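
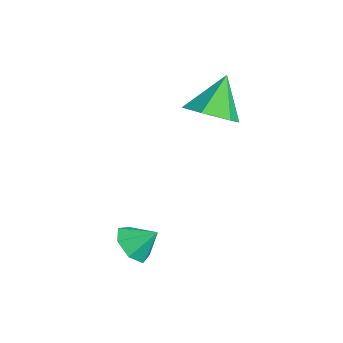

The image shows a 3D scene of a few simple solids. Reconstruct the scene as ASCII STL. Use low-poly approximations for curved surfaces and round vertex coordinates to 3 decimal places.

solid 
facet normal -0.371 -0.673 -0.640
outer loop
vertex 3.447 -3.043 -0.839
vertex 2.815 -3.163 -0.346
vertex 2.889 -2.629 -0.951
endloop
endfacet
facet normal 0.609 0.752 -0.252
outer loop
vertex 3.447 -3.043 -0.839
vertex 2.889 -2.629 -0.951
vertex 3.205 -2.457 0.326
endloop
endfacet
facet normal -0.371 -0.673 -0.640
outer loop
vertex 2.889 -2.629 -0.951
vertex 2.815 -3.163 -0.346
vertex 2.276 -2.618 -0.607
endloop
endfacet
facet normal -0.050 0.991 -0.121
outer loop
vertex 2.889 -2.629 -0.951
vertex 2.276 -2.618 -0.607
vertex 3.205 -2.457 0.326
endloop
endfacet
facet normal -0.370 -0.673 -0.640
outer loop
vertex 2.276 -2.618 -0.607
vertex 2.815 -3.163 -0.346
vertex 2.069 -3.018 -0.067
endloop
endfacet
facet normal -0.512 0.773 0.376
outer loop
vertex 2.276 -2.618 -0.607
vertex 2.069 -3.018 -0.067
vertex 3.205 -2.457 0.326
endloop
endfacet
facet normal -0.370 -0.673 -0.640
outer loop
vertex 2.069 -3.018 -0.067
vertex 2.815 -3.163 -0.346
vertex 2.424 -3.527 0.263
endloop
endfacet
facet normal -0.428 0.262 0.865
outer loop
vertex 2.069 -3.018 -0.067
vertex 2.424 -3.527 0.263
vertex 3.205 -2.457 0.326
endloop
endfacet
facet normal -0.370 -0.673 -0.640
outer loop
vertex 2.424 -3.527 0.263
vertex 2.815 -3.163 -0.346
vertex 3.074 -3.762 0.134
endloop
endfacet
facet normal 0.137 -0.158 0.978
outer loop
vertex 2.424 -3.527 0.263
vertex 3.074 -3.762 0.134
vertex 3.205 -2.457 0.326
endloop
endfacet
facet normal -0.371 -0.673 -0.640
outer loop
vertex 3.074 -3.762 0.134
vertex 2.815 -3.163 -0.346
vertex 3.529 -3.547 -0.356
endloop
endfacet
facet normal 0.758 -0.169 0.630
outer loop
vertex 3.074 -3.762 0.134
vertex 3.529 -3.547 -0.356
vertex 3.205 -2.457 0.326
endloop
endfacet
facet normal -0.371 -0.673 -0.640
outer loop
vertex 3.529 -3.547 -0.356
vertex 2.815 -3.163 -0.346
vertex 3.447 -3.043 -0.839
endloop
endfacet
facet normal 0.968 0.236 0.082
outer loop
vertex 3.529 -3.547 -0.356
vertex 3.447 -3.043 -0.839
vertex 3.205 -2.457 0.326
endloop
endfacet
facet normal 0.350 -0.460 -0.816
outer loop
vertex 0.22 1.181 3.003
vertex -0.738 0.84 2.784
vertex -0.413 1.754 2.408
endloop
endfacet
facet normal 0.478 0.829 0.291
outer loop
vertex 0.22 1.181 3.003
vertex -0.413 1.754 2.408
vertex -1.362 1.66 4.236
endloop
endfacet
facet normal 0.350 -0.460 -0.816
outer loop
vertex -0.413 1.754 2.408
vertex -0.738 0.84 2.784
vertex -1.371 1.413 2.189
endloop
endfacet
facet normal -0.310 0.944 -0.113
outer loop
vertex -0.413 1.754 2.408
vertex -1.371 1.413 2.189
vertex -1.362 1.66 4.236
endloop
endfacet
facet normal 0.350 -0.460 -0.816
outer loop
vertex -1.371 1.413 2.189
vertex -0.738 0.84 2.784
vertex -1.696 0.499 2.565
endloop
endfacet
facet normal -0.946 0.322 -0.035
outer loop
vertex -1.371 1.413 2.189
vertex -1.696 0.499 2.565
vertex -1.362 1.66 4.236
endloop
endfacet
facet normal 0.350 -0.461 -0.815
outer loop
vertex -1.696 0.499 2.565
vertex -0.738 0.84 2.784
vertex -1.064 -0.073 3.16
endloop
endfacet
facet normal -0.794 -0.413 0.446
outer loop
vertex -1.696 0.499 2.565
vertex -1.064 -0.073 3.16
vertex -1.362 1.66 4.236
endloop
endfacet
facet normal 0.350 -0.461 -0.815
outer loop
vertex -1.064 -0.073 3.16
vertex -0.738 0.84 2.784
vertex -0.106 0.268 3.379
endloop
endfacet
facet normal -0.006 -0.528 0.849
outer loop
vertex -1.064 -0.073 3.16
vertex -0.106 0.268 3.379
vertex -1.362 1.66 4.236
endloop
endfacet
facet normal 0.350 -0.461 -0.815
outer loop
vertex -0.106 0.268 3.379
vertex -0.738 0.84 2.784
vertex 0.22 1.181 3.003
endloop
endfacet
facet normal 0.629 0.093 0.771
outer loop
vertex -0.106 0.268 3.379
vertex 0.22 1.181 3.003
vertex -1.362 1.66 4.236
endloop
endfacet

endsolid


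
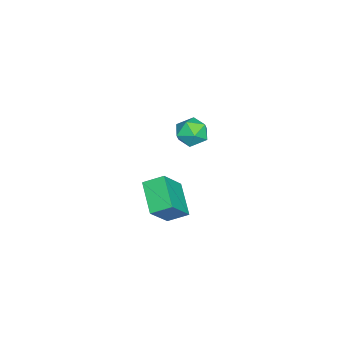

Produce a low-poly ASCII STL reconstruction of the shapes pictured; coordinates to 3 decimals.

solid 
facet normal 0.413 0.844 0.343
outer loop
vertex 3.769 4.584 3.564
vertex 3.486 4.408 4.337
vertex 4.244 4.136 4.094
endloop
endfacet
facet normal 0.784 0.584 -0.209
outer loop
vertex 3.769 4.584 3.564
vertex 4.244 4.136 4.094
vertex 4.193 3.914 3.284
endloop
endfacet
facet normal 0.344 0.539 -0.769
outer loop
vertex 3.769 4.584 3.564
vertex 4.193 3.914 3.284
vertex 3.404 4.05 3.026
endloop
endfacet
facet normal -0.298 0.771 -0.563
outer loop
vertex 3.769 4.584 3.564
vertex 3.404 4.05 3.026
vertex 2.967 4.356 3.677
endloop
endfacet
facet normal -0.255 0.959 0.125
outer loop
vertex 3.769 4.584 3.564
vertex 2.967 4.356 3.677
vertex 3.486 4.408 4.337
endloop
endfacet
facet normal 0.996 -0.076 -0.042
outer loop
vertex 4.193 3.914 3.284
vertex 4.244 4.136 4.094
vertex 4.173 3.324 3.883
endloop
endfacet
facet normal 0.396 0.343 0.852
outer loop
vertex 4.244 4.136 4.094
vertex 3.486 4.408 4.337
vertex 3.736 3.63 4.534
endloop
endfacet
facet normal -0.687 0.529 0.498
outer loop
vertex 3.486 4.408 4.337
vertex 2.967 4.356 3.677
vertex 2.947 3.766 4.276
endloop
endfacet
facet normal -0.756 0.226 -0.614
outer loop
vertex 2.967 4.356 3.677
vertex 3.404 4.05 3.026
vertex 2.896 3.544 3.466
endloop
endfacet
facet normal 0.284 -0.149 -0.947
outer loop
vertex 3.404 4.05 3.026
vertex 4.193 3.914 3.284
vertex 3.654 3.272 3.223
endloop
endfacet
facet normal 0.298 -0.771 0.563
outer loop
vertex 3.371 3.096 3.996
vertex 4.173 3.324 3.883
vertex 3.736 3.63 4.534
endloop
endfacet
facet normal -0.344 -0.539 0.769
outer loop
vertex 3.371 3.096 3.996
vertex 3.736 3.63 4.534
vertex 2.947 3.766 4.276
endloop
endfacet
facet normal -0.784 -0.584 0.209
outer loop
vertex 3.371 3.096 3.996
vertex 2.947 3.766 4.276
vertex 2.896 3.544 3.466
endloop
endfacet
facet normal -0.413 -0.844 -0.343
outer loop
vertex 3.371 3.096 3.996
vertex 2.896 3.544 3.466
vertex 3.654 3.272 3.223
endloop
endfacet
facet normal 0.255 -0.959 -0.125
outer loop
vertex 3.371 3.096 3.996
vertex 3.654 3.272 3.223
vertex 4.173 3.324 3.883
endloop
endfacet
facet normal 0.756 -0.226 0.614
outer loop
vertex 3.736 3.63 4.534
vertex 4.173 3.324 3.883
vertex 4.244 4.136 4.094
endloop
endfacet
facet normal -0.284 0.149 0.947
outer loop
vertex 2.947 3.766 4.276
vertex 3.736 3.63 4.534
vertex 3.486 4.408 4.337
endloop
endfacet
facet normal -0.996 0.076 0.042
outer loop
vertex 2.896 3.544 3.466
vertex 2.947 3.766 4.276
vertex 2.967 4.356 3.677
endloop
endfacet
facet normal -0.396 -0.343 -0.852
outer loop
vertex 3.654 3.272 3.223
vertex 2.896 3.544 3.466
vertex 3.404 4.05 3.026
endloop
endfacet
facet normal 0.687 -0.529 -0.498
outer loop
vertex 4.173 3.324 3.883
vertex 3.654 3.272 3.223
vertex 4.193 3.914 3.284
endloop
endfacet
facet normal -0.609 0.260 -0.749
outer loop
vertex 1.9 1.901 -2.044
vertex 1.692 2.868 -1.539
vertex 3.295 2.657 -2.915
endloop
endfacet
facet normal 0.187 -0.870 -0.455
outer loop
vertex 4.428 2.172 -1.521
vertex 1.9 1.901 -2.044
vertex 3.295 2.657 -2.915
endloop
endfacet
facet normal -0.609 0.261 -0.749
outer loop
vertex 3.295 2.657 -2.915
vertex 1.692 2.868 -1.539
vertex 3.087 3.623 -2.41
endloop
endfacet
facet normal 0.771 0.418 -0.481
outer loop
vertex 3.087 3.623 -2.41
vertex 4.428 2.172 -1.521
vertex 3.295 2.657 -2.915
endloop
endfacet
facet normal -0.771 -0.417 0.481
outer loop
vertex 1.9 1.901 -2.044
vertex 2.825 2.383 -0.145
vertex 1.692 2.868 -1.539
endloop
endfacet
facet normal 0.187 -0.871 -0.455
outer loop
vertex 3.033 1.417 -0.65
vertex 1.9 1.901 -2.044
vertex 4.428 2.172 -1.521
endloop
endfacet
facet normal -0.771 -0.418 0.481
outer loop
vertex 3.033 1.417 -0.65
vertex 2.825 2.383 -0.145
vertex 1.9 1.901 -2.044
endloop
endfacet
facet normal -0.187 0.871 0.455
outer loop
vertex 1.692 2.868 -1.539
vertex 2.825 2.383 -0.145
vertex 3.087 3.623 -2.41
endloop
endfacet
facet normal 0.771 0.417 -0.482
outer loop
vertex 4.22 3.139 -1.016
vertex 4.428 2.172 -1.521
vertex 3.087 3.623 -2.41
endloop
endfacet
facet normal -0.188 0.871 0.455
outer loop
vertex 3.087 3.623 -2.41
vertex 2.825 2.383 -0.145
vertex 4.22 3.139 -1.016
endloop
endfacet
facet normal 0.609 -0.260 0.749
outer loop
vertex 4.22 3.139 -1.016
vertex 3.033 1.417 -0.65
vertex 4.428 2.172 -1.521
endloop
endfacet
facet normal 0.609 -0.261 0.749
outer loop
vertex 2.825 2.383 -0.145
vertex 3.033 1.417 -0.65
vertex 4.22 3.139 -1.016
endloop
endfacet

endsolid


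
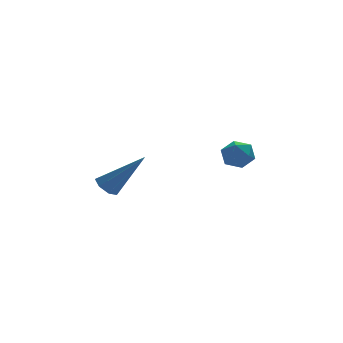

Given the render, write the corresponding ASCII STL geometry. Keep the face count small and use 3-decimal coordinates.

solid 
facet normal -0.599 0.316 -0.736
outer loop
vertex -1.484 1.387 -2.229
vertex -1.764 0.914 -2.204
vertex -1.855 1.382 -1.929
endloop
endfacet
facet normal 0.327 0.848 0.418
outer loop
vertex -1.484 1.387 -2.229
vertex -1.855 1.382 -1.929
vertex -0.536 0.266 -0.696
endloop
endfacet
facet normal -0.599 0.316 -0.736
outer loop
vertex -1.855 1.382 -1.929
vertex -1.764 0.914 -2.204
vertex -2.158 1.024 -1.836
endloop
endfacet
facet normal -0.335 0.492 0.804
outer loop
vertex -1.855 1.382 -1.929
vertex -2.158 1.024 -1.836
vertex -0.536 0.266 -0.696
endloop
endfacet
facet normal -0.598 0.317 -0.736
outer loop
vertex -2.158 1.024 -1.836
vertex -1.764 0.914 -2.204
vertex -2.164 0.584 -2.021
endloop
endfacet
facet normal -0.637 -0.291 0.713
outer loop
vertex -2.158 1.024 -1.836
vertex -2.164 0.584 -2.021
vertex -0.536 0.266 -0.696
endloop
endfacet
facet normal -0.598 0.316 -0.736
outer loop
vertex -2.164 0.584 -2.021
vertex -1.764 0.914 -2.204
vertex -1.869 0.392 -2.343
endloop
endfacet
facet normal -0.355 -0.909 0.217
outer loop
vertex -2.164 0.584 -2.021
vertex -1.869 0.392 -2.343
vertex -0.536 0.266 -0.696
endloop
endfacet
facet normal -0.599 0.316 -0.735
outer loop
vertex -1.869 0.392 -2.343
vertex -1.764 0.914 -2.204
vertex -1.495 0.594 -2.561
endloop
endfacet
facet normal 0.303 -0.900 -0.314
outer loop
vertex -1.869 0.392 -2.343
vertex -1.495 0.594 -2.561
vertex -0.536 0.266 -0.696
endloop
endfacet
facet normal -0.599 0.317 -0.735
outer loop
vertex -1.495 0.594 -2.561
vertex -1.764 0.914 -2.204
vertex -1.324 1.036 -2.51
endloop
endfacet
facet normal 0.837 -0.269 -0.477
outer loop
vertex -1.495 0.594 -2.561
vertex -1.324 1.036 -2.51
vertex -0.536 0.266 -0.696
endloop
endfacet
facet normal -0.599 0.316 -0.736
outer loop
vertex -1.324 1.036 -2.51
vertex -1.764 0.914 -2.204
vertex -1.484 1.387 -2.229
endloop
endfacet
facet normal 0.848 0.508 -0.152
outer loop
vertex -1.324 1.036 -2.51
vertex -1.484 1.387 -2.229
vertex -0.536 0.266 -0.696
endloop
endfacet
facet normal -0.815 -0.269 0.513
outer loop
vertex 2.731 1.03 -1.157
vertex 2.809 0.367 -1.381
vertex 3.117 0.575 -0.783
endloop
endfacet
facet normal -0.481 0.276 0.832
outer loop
vertex 2.731 1.03 -1.157
vertex 3.117 0.575 -0.783
vertex 3.342 1.236 -0.872
endloop
endfacet
facet normal -0.446 0.817 0.366
outer loop
vertex 2.731 1.03 -1.157
vertex 3.342 1.236 -0.872
vertex 3.173 1.437 -1.526
endloop
endfacet
facet normal -0.759 0.606 -0.241
outer loop
vertex 2.731 1.03 -1.157
vertex 3.173 1.437 -1.526
vertex 2.844 0.9 -1.84
endloop
endfacet
facet normal -0.986 -0.065 -0.151
outer loop
vertex 2.731 1.03 -1.157
vertex 2.844 0.9 -1.84
vertex 2.809 0.367 -1.381
endloop
endfacet
facet normal 0.185 0.069 0.980
outer loop
vertex 3.342 1.236 -0.872
vertex 3.117 0.575 -0.783
vertex 3.796 0.7 -0.92
endloop
endfacet
facet normal -0.355 -0.811 0.465
outer loop
vertex 3.117 0.575 -0.783
vertex 2.809 0.367 -1.381
vertex 3.467 0.163 -1.234
endloop
endfacet
facet normal -0.632 -0.481 -0.607
outer loop
vertex 2.809 0.367 -1.381
vertex 2.844 0.9 -1.84
vertex 3.298 0.364 -1.888
endloop
endfacet
facet normal -0.263 0.602 -0.754
outer loop
vertex 2.844 0.9 -1.84
vertex 3.173 1.437 -1.526
vertex 3.523 1.025 -1.977
endloop
endfacet
facet normal 0.242 0.943 0.227
outer loop
vertex 3.173 1.437 -1.526
vertex 3.342 1.236 -0.872
vertex 3.831 1.233 -1.379
endloop
endfacet
facet normal 0.759 -0.606 0.241
outer loop
vertex 3.909 0.57 -1.603
vertex 3.796 0.7 -0.92
vertex 3.467 0.163 -1.234
endloop
endfacet
facet normal 0.446 -0.817 -0.366
outer loop
vertex 3.909 0.57 -1.603
vertex 3.467 0.163 -1.234
vertex 3.298 0.364 -1.888
endloop
endfacet
facet normal 0.481 -0.276 -0.832
outer loop
vertex 3.909 0.57 -1.603
vertex 3.298 0.364 -1.888
vertex 3.523 1.025 -1.977
endloop
endfacet
facet normal 0.815 0.269 -0.513
outer loop
vertex 3.909 0.57 -1.603
vertex 3.523 1.025 -1.977
vertex 3.831 1.233 -1.379
endloop
endfacet
facet normal 0.986 0.065 0.151
outer loop
vertex 3.909 0.57 -1.603
vertex 3.831 1.233 -1.379
vertex 3.796 0.7 -0.92
endloop
endfacet
facet normal 0.263 -0.602 0.754
outer loop
vertex 3.467 0.163 -1.234
vertex 3.796 0.7 -0.92
vertex 3.117 0.575 -0.783
endloop
endfacet
facet normal -0.242 -0.943 -0.227
outer loop
vertex 3.298 0.364 -1.888
vertex 3.467 0.163 -1.234
vertex 2.809 0.367 -1.381
endloop
endfacet
facet normal -0.185 -0.069 -0.980
outer loop
vertex 3.523 1.025 -1.977
vertex 3.298 0.364 -1.888
vertex 2.844 0.9 -1.84
endloop
endfacet
facet normal 0.355 0.811 -0.465
outer loop
vertex 3.831 1.233 -1.379
vertex 3.523 1.025 -1.977
vertex 3.173 1.437 -1.526
endloop
endfacet
facet normal 0.632 0.481 0.607
outer loop
vertex 3.796 0.7 -0.92
vertex 3.831 1.233 -1.379
vertex 3.342 1.236 -0.872
endloop
endfacet

endsolid


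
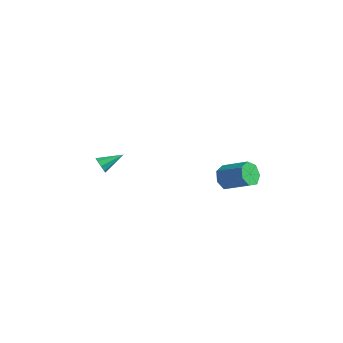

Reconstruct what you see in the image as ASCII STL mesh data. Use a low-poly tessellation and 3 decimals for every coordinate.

solid 
facet normal -0.845 -0.185 -0.502
outer loop
vertex 3.296 -2.56 -0.132
vertex 2.948 -2.037 0.261
vertex 3.313 -1.967 -0.379
endloop
endfacet
facet normal 0.535 -0.338 -0.774
outer loop
vertex 3.296 -2.56 -0.132
vertex 3.313 -1.967 -0.379
vertex 4.639 -2.265 0.667
endloop
endfacet
facet normal 0.534 -0.339 -0.774
outer loop
vertex 4.639 -2.265 0.667
vertex 3.313 -1.967 -0.379
vertex 4.656 -1.672 0.419
endloop
endfacet
facet normal 0.845 0.185 0.501
outer loop
vertex 4.639 -2.265 0.667
vertex 4.656 -1.672 0.419
vertex 4.292 -1.743 1.059
endloop
endfacet
facet normal -0.845 -0.185 -0.502
outer loop
vertex 3.313 -1.967 -0.379
vertex 2.948 -2.037 0.261
vertex 3.056 -1.428 -0.145
endloop
endfacet
facet normal 0.354 0.509 -0.784
outer loop
vertex 3.313 -1.967 -0.379
vertex 3.056 -1.428 -0.145
vertex 4.656 -1.672 0.419
endloop
endfacet
facet normal 0.354 0.510 -0.784
outer loop
vertex 4.656 -1.672 0.419
vertex 3.056 -1.428 -0.145
vertex 4.399 -1.133 0.654
endloop
endfacet
facet normal 0.845 0.185 0.501
outer loop
vertex 4.656 -1.672 0.419
vertex 4.399 -1.133 0.654
vertex 4.292 -1.743 1.059
endloop
endfacet
facet normal -0.845 -0.185 -0.502
outer loop
vertex 3.056 -1.428 -0.145
vertex 2.948 -2.037 0.261
vertex 2.717 -1.347 0.395
endloop
endfacet
facet normal -0.093 0.975 -0.204
outer loop
vertex 3.056 -1.428 -0.145
vertex 2.717 -1.347 0.395
vertex 4.399 -1.133 0.654
endloop
endfacet
facet normal -0.093 0.975 -0.203
outer loop
vertex 4.399 -1.133 0.654
vertex 2.717 -1.347 0.395
vertex 4.06 -1.053 1.193
endloop
endfacet
facet normal 0.844 0.186 0.503
outer loop
vertex 4.399 -1.133 0.654
vertex 4.06 -1.053 1.193
vertex 4.292 -1.743 1.059
endloop
endfacet
facet normal -0.845 -0.185 -0.502
outer loop
vertex 2.717 -1.347 0.395
vertex 2.948 -2.037 0.261
vertex 2.553 -1.787 0.834
endloop
endfacet
facet normal -0.470 0.705 0.531
outer loop
vertex 2.717 -1.347 0.395
vertex 2.553 -1.787 0.834
vertex 4.06 -1.053 1.193
endloop
endfacet
facet normal -0.470 0.706 0.530
outer loop
vertex 4.06 -1.053 1.193
vertex 2.553 -1.787 0.834
vertex 3.896 -1.492 1.632
endloop
endfacet
facet normal 0.845 0.186 0.502
outer loop
vertex 4.06 -1.053 1.193
vertex 3.896 -1.492 1.632
vertex 4.292 -1.743 1.059
endloop
endfacet
facet normal -0.845 -0.185 -0.502
outer loop
vertex 2.553 -1.787 0.834
vertex 2.948 -2.037 0.261
vertex 2.686 -2.415 0.841
endloop
endfacet
facet normal -0.493 -0.095 0.865
outer loop
vertex 2.553 -1.787 0.834
vertex 2.686 -2.415 0.841
vertex 3.896 -1.492 1.632
endloop
endfacet
facet normal -0.493 -0.095 0.865
outer loop
vertex 3.896 -1.492 1.632
vertex 2.686 -2.415 0.841
vertex 4.03 -2.12 1.639
endloop
endfacet
facet normal 0.845 0.186 0.502
outer loop
vertex 3.896 -1.492 1.632
vertex 4.03 -2.12 1.639
vertex 4.292 -1.743 1.059
endloop
endfacet
facet normal -0.845 -0.185 -0.502
outer loop
vertex 2.686 -2.415 0.841
vertex 2.948 -2.037 0.261
vertex 3.017 -2.759 0.411
endloop
endfacet
facet normal -0.144 -0.824 0.548
outer loop
vertex 2.686 -2.415 0.841
vertex 3.017 -2.759 0.411
vertex 4.03 -2.12 1.639
endloop
endfacet
facet normal -0.145 -0.823 0.548
outer loop
vertex 4.03 -2.12 1.639
vertex 3.017 -2.759 0.411
vertex 4.36 -2.464 1.21
endloop
endfacet
facet normal 0.845 0.185 0.502
outer loop
vertex 4.03 -2.12 1.639
vertex 4.36 -2.464 1.21
vertex 4.292 -1.743 1.059
endloop
endfacet
facet normal -0.845 -0.185 -0.502
outer loop
vertex 3.017 -2.759 0.411
vertex 2.948 -2.037 0.261
vertex 3.296 -2.56 -0.132
endloop
endfacet
facet normal 0.313 -0.932 -0.181
outer loop
vertex 3.017 -2.759 0.411
vertex 3.296 -2.56 -0.132
vertex 4.36 -2.464 1.21
endloop
endfacet
facet normal 0.313 -0.932 -0.181
outer loop
vertex 4.36 -2.464 1.21
vertex 3.296 -2.56 -0.132
vertex 4.639 -2.265 0.667
endloop
endfacet
facet normal 0.845 0.185 0.502
outer loop
vertex 4.36 -2.464 1.21
vertex 4.639 -2.265 0.667
vertex 4.292 -1.743 1.059
endloop
endfacet
facet normal -0.435 -0.822 -0.368
outer loop
vertex -2.928 -4.449 -0.931
vertex -3.249 -4.457 -0.534
vertex -3.254 -4.246 -0.999
endloop
endfacet
facet normal 0.461 0.493 -0.738
outer loop
vertex -2.928 -4.449 -0.931
vertex -3.254 -4.246 -0.999
vertex -2.671 -3.363 -0.046
endloop
endfacet
facet normal -0.433 -0.823 -0.369
outer loop
vertex -3.254 -4.246 -0.999
vertex -3.249 -4.457 -0.534
vertex -3.578 -4.167 -0.795
endloop
endfacet
facet normal -0.190 0.775 -0.602
outer loop
vertex -3.254 -4.246 -0.999
vertex -3.578 -4.167 -0.795
vertex -2.671 -3.363 -0.046
endloop
endfacet
facet normal -0.435 -0.823 -0.366
outer loop
vertex -3.578 -4.167 -0.795
vertex -3.249 -4.457 -0.534
vertex -3.708 -4.257 -0.438
endloop
endfacet
facet normal -0.643 0.764 -0.042
outer loop
vertex -3.578 -4.167 -0.795
vertex -3.708 -4.257 -0.438
vertex -2.671 -3.363 -0.046
endloop
endfacet
facet normal -0.435 -0.821 -0.369
outer loop
vertex -3.708 -4.257 -0.438
vertex -3.249 -4.457 -0.534
vertex -3.57 -4.465 -0.138
endloop
endfacet
facet normal -0.635 0.467 0.616
outer loop
vertex -3.708 -4.257 -0.438
vertex -3.57 -4.465 -0.138
vertex -2.671 -3.363 -0.046
endloop
endfacet
facet normal -0.432 -0.824 -0.367
outer loop
vertex -3.57 -4.465 -0.138
vertex -3.249 -4.457 -0.534
vertex -3.243 -4.667 -0.07
endloop
endfacet
facet normal -0.170 0.056 0.984
outer loop
vertex -3.57 -4.465 -0.138
vertex -3.243 -4.667 -0.07
vertex -2.671 -3.363 -0.046
endloop
endfacet
facet normal -0.435 -0.822 -0.367
outer loop
vertex -3.243 -4.667 -0.07
vertex -3.249 -4.457 -0.534
vertex -2.92 -4.747 -0.274
endloop
endfacet
facet normal 0.480 -0.226 0.848
outer loop
vertex -3.243 -4.667 -0.07
vertex -2.92 -4.747 -0.274
vertex -2.671 -3.363 -0.046
endloop
endfacet
facet normal -0.434 -0.822 -0.368
outer loop
vertex -2.92 -4.747 -0.274
vertex -3.249 -4.457 -0.534
vertex -2.789 -4.657 -0.63
endloop
endfacet
facet normal 0.933 -0.215 0.289
outer loop
vertex -2.92 -4.747 -0.274
vertex -2.789 -4.657 -0.63
vertex -2.671 -3.363 -0.046
endloop
endfacet
facet normal -0.434 -0.822 -0.368
outer loop
vertex -2.789 -4.657 -0.63
vertex -3.249 -4.457 -0.534
vertex -2.928 -4.449 -0.931
endloop
endfacet
facet normal 0.925 0.083 -0.370
outer loop
vertex -2.789 -4.657 -0.63
vertex -2.928 -4.449 -0.931
vertex -2.671 -3.363 -0.046
endloop
endfacet

endsolid


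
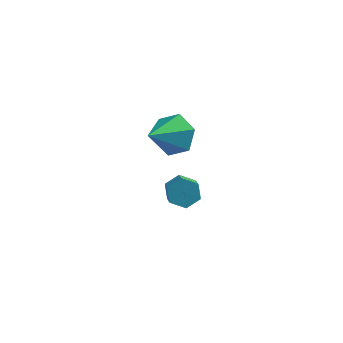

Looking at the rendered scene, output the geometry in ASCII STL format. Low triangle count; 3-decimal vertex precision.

solid 
facet normal 0.332 0.807 -0.488
outer loop
vertex 0.56 -1.655 0.519
vertex -0.251 -1.118 0.855
vertex 0.617 -1.14 1.409
endloop
endfacet
facet normal 0.687 -0.648 0.331
outer loop
vertex 0.56 -1.655 0.519
vertex 0.617 -1.14 1.409
vertex -0.829 -2.522 1.705
endloop
endfacet
facet normal 0.332 0.807 -0.488
outer loop
vertex 0.617 -1.14 1.409
vertex -0.251 -1.118 0.855
vertex -0.194 -0.603 1.745
endloop
endfacet
facet normal 0.310 -0.122 0.943
outer loop
vertex 0.617 -1.14 1.409
vertex -0.194 -0.603 1.745
vertex -0.829 -2.522 1.705
endloop
endfacet
facet normal 0.332 0.807 -0.488
outer loop
vertex -0.194 -0.603 1.745
vertex -0.251 -1.118 0.855
vertex -1.063 -0.58 1.192
endloop
endfacet
facet normal -0.527 0.157 0.835
outer loop
vertex -0.194 -0.603 1.745
vertex -1.063 -0.58 1.192
vertex -0.829 -2.522 1.705
endloop
endfacet
facet normal 0.332 0.807 -0.488
outer loop
vertex -1.063 -0.58 1.192
vertex -0.251 -1.118 0.855
vertex -1.119 -1.095 0.302
endloop
endfacet
facet normal -0.989 -0.089 0.114
outer loop
vertex -1.063 -0.58 1.192
vertex -1.119 -1.095 0.302
vertex -0.829 -2.522 1.705
endloop
endfacet
facet normal 0.332 0.807 -0.488
outer loop
vertex -1.119 -1.095 0.302
vertex -0.251 -1.118 0.855
vertex -0.308 -1.633 -0.035
endloop
endfacet
facet normal -0.614 -0.613 -0.497
outer loop
vertex -1.119 -1.095 0.302
vertex -0.308 -1.633 -0.035
vertex -0.829 -2.522 1.705
endloop
endfacet
facet normal 0.332 0.807 -0.488
outer loop
vertex -0.308 -1.633 -0.035
vertex -0.251 -1.118 0.855
vertex 0.56 -1.655 0.519
endloop
endfacet
facet normal 0.226 -0.893 -0.389
outer loop
vertex -0.308 -1.633 -0.035
vertex 0.56 -1.655 0.519
vertex -0.829 -2.522 1.705
endloop
endfacet
facet normal -0.324 0.759 -0.565
outer loop
vertex 0.033 1.083 -4.624
vertex -0.653 0.981 -4.368
vertex -0.191 1.44 -4.016
endloop
endfacet
facet normal 0.896 0.437 0.074
outer loop
vertex 0.033 1.083 -4.624
vertex -0.191 1.44 -4.016
vertex 0.58 -0.2 -3.669
endloop
endfacet
facet normal 0.897 0.437 0.073
outer loop
vertex 0.58 -0.2 -3.669
vertex -0.191 1.44 -4.016
vertex 0.356 0.158 -3.061
endloop
endfacet
facet normal 0.323 -0.759 0.566
outer loop
vertex 0.58 -0.2 -3.669
vertex 0.356 0.158 -3.061
vertex -0.107 -0.301 -3.412
endloop
endfacet
facet normal -0.323 0.759 -0.565
outer loop
vertex -0.191 1.44 -4.016
vertex -0.653 0.981 -4.368
vertex -0.878 1.338 -3.76
endloop
endfacet
facet normal 0.185 0.637 0.749
outer loop
vertex -0.191 1.44 -4.016
vertex -0.878 1.338 -3.76
vertex 0.356 0.158 -3.061
endloop
endfacet
facet normal 0.185 0.637 0.748
outer loop
vertex 0.356 0.158 -3.061
vertex -0.878 1.338 -3.76
vertex -0.331 0.056 -2.804
endloop
endfacet
facet normal 0.324 -0.759 0.565
outer loop
vertex 0.356 0.158 -3.061
vertex -0.331 0.056 -2.804
vertex -0.107 -0.301 -3.412
endloop
endfacet
facet normal -0.323 0.759 -0.565
outer loop
vertex -0.878 1.338 -3.76
vertex -0.653 0.981 -4.368
vertex -1.34 0.88 -4.111
endloop
endfacet
facet normal -0.711 0.200 0.675
outer loop
vertex -0.878 1.338 -3.76
vertex -1.34 0.88 -4.111
vertex -0.331 0.056 -2.804
endloop
endfacet
facet normal -0.711 0.199 0.674
outer loop
vertex -0.331 0.056 -2.804
vertex -1.34 0.88 -4.111
vertex -0.793 -0.403 -3.156
endloop
endfacet
facet normal 0.324 -0.759 0.565
outer loop
vertex -0.331 0.056 -2.804
vertex -0.793 -0.403 -3.156
vertex -0.107 -0.301 -3.412
endloop
endfacet
facet normal -0.323 0.759 -0.566
outer loop
vertex -1.34 0.88 -4.111
vertex -0.653 0.981 -4.368
vertex -1.116 0.522 -4.719
endloop
endfacet
facet normal -0.897 -0.437 -0.073
outer loop
vertex -1.34 0.88 -4.111
vertex -1.116 0.522 -4.719
vertex -0.793 -0.403 -3.156
endloop
endfacet
facet normal -0.896 -0.437 -0.074
outer loop
vertex -0.793 -0.403 -3.156
vertex -1.116 0.522 -4.719
vertex -0.569 -0.76 -3.764
endloop
endfacet
facet normal 0.324 -0.759 0.565
outer loop
vertex -0.793 -0.403 -3.156
vertex -0.569 -0.76 -3.764
vertex -0.107 -0.301 -3.412
endloop
endfacet
facet normal -0.324 0.759 -0.565
outer loop
vertex -1.116 0.522 -4.719
vertex -0.653 0.981 -4.368
vertex -0.429 0.624 -4.976
endloop
endfacet
facet normal -0.185 -0.637 -0.748
outer loop
vertex -1.116 0.522 -4.719
vertex -0.429 0.624 -4.976
vertex -0.569 -0.76 -3.764
endloop
endfacet
facet normal -0.184 -0.637 -0.749
outer loop
vertex -0.569 -0.76 -3.764
vertex -0.429 0.624 -4.976
vertex 0.118 -0.658 -4.02
endloop
endfacet
facet normal 0.323 -0.759 0.565
outer loop
vertex -0.569 -0.76 -3.764
vertex 0.118 -0.658 -4.02
vertex -0.107 -0.301 -3.412
endloop
endfacet
facet normal -0.324 0.759 -0.565
outer loop
vertex -0.429 0.624 -4.976
vertex -0.653 0.981 -4.368
vertex 0.033 1.083 -4.624
endloop
endfacet
facet normal 0.711 -0.199 -0.674
outer loop
vertex -0.429 0.624 -4.976
vertex 0.033 1.083 -4.624
vertex 0.118 -0.658 -4.02
endloop
endfacet
facet normal 0.710 -0.199 -0.675
outer loop
vertex 0.118 -0.658 -4.02
vertex 0.033 1.083 -4.624
vertex 0.58 -0.2 -3.669
endloop
endfacet
facet normal 0.323 -0.759 0.565
outer loop
vertex 0.118 -0.658 -4.02
vertex 0.58 -0.2 -3.669
vertex -0.107 -0.301 -3.412
endloop
endfacet

endsolid


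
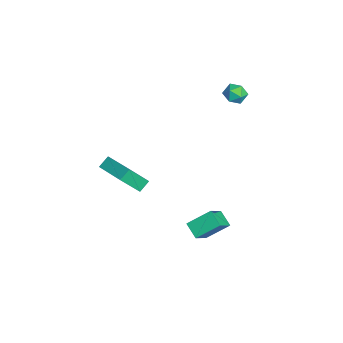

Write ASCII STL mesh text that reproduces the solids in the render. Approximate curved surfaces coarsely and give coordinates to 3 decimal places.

solid 
facet normal -0.781 -0.388 0.490
outer loop
vertex 2.308 0.915 -2.504
vertex 1.249 1.629 -3.626
vertex 2.392 -0.455 -3.455
endloop
endfacet
facet normal 0.623 -0.420 0.660
outer loop
vertex 3.251 -0.029 -3.994
vertex 2.308 0.915 -2.504
vertex 2.392 -0.455 -3.455
endloop
endfacet
facet normal -0.781 -0.388 0.490
outer loop
vertex 2.392 -0.455 -3.455
vertex 1.249 1.629 -3.626
vertex 1.333 0.259 -4.577
endloop
endfacet
facet normal 0.050 -0.821 -0.569
outer loop
vertex 1.333 0.259 -4.577
vertex 3.251 -0.029 -3.994
vertex 2.392 -0.455 -3.455
endloop
endfacet
facet normal -0.050 0.821 0.569
outer loop
vertex 2.308 0.915 -2.504
vertex 2.108 2.055 -4.165
vertex 1.249 1.629 -3.626
endloop
endfacet
facet normal 0.623 -0.420 0.660
outer loop
vertex 3.167 1.341 -3.043
vertex 2.308 0.915 -2.504
vertex 3.251 -0.029 -3.994
endloop
endfacet
facet normal -0.050 0.821 0.569
outer loop
vertex 3.167 1.341 -3.043
vertex 2.108 2.055 -4.165
vertex 2.308 0.915 -2.504
endloop
endfacet
facet normal -0.623 0.420 -0.660
outer loop
vertex 1.249 1.629 -3.626
vertex 2.108 2.055 -4.165
vertex 1.333 0.259 -4.577
endloop
endfacet
facet normal 0.050 -0.821 -0.569
outer loop
vertex 2.192 0.685 -5.116
vertex 3.251 -0.029 -3.994
vertex 1.333 0.259 -4.577
endloop
endfacet
facet normal -0.623 0.420 -0.660
outer loop
vertex 1.333 0.259 -4.577
vertex 2.108 2.055 -4.165
vertex 2.192 0.685 -5.116
endloop
endfacet
facet normal 0.781 0.388 -0.490
outer loop
vertex 2.192 0.685 -5.116
vertex 3.167 1.341 -3.043
vertex 3.251 -0.029 -3.994
endloop
endfacet
facet normal 0.781 0.388 -0.490
outer loop
vertex 2.108 2.055 -4.165
vertex 3.167 1.341 -3.043
vertex 2.192 0.685 -5.116
endloop
endfacet
facet normal -0.263 0.860 0.438
outer loop
vertex -2.308 3.562 3.637
vertex -2.996 3.253 3.83
vertex -2.391 3.191 4.316
endloop
endfacet
facet normal 0.443 0.763 0.471
outer loop
vertex -2.308 3.562 3.637
vertex -2.391 3.191 4.316
vertex -1.75 3.082 3.889
endloop
endfacet
facet normal 0.689 0.698 -0.195
outer loop
vertex -2.308 3.562 3.637
vertex -1.75 3.082 3.889
vertex -1.958 3.078 3.139
endloop
endfacet
facet normal 0.134 0.756 -0.641
outer loop
vertex -2.308 3.562 3.637
vertex -1.958 3.078 3.139
vertex -2.728 3.184 3.103
endloop
endfacet
facet normal -0.454 0.856 -0.249
outer loop
vertex -2.308 3.562 3.637
vertex -2.728 3.184 3.103
vertex -2.996 3.253 3.83
endloop
endfacet
facet normal 0.566 0.147 0.812
outer loop
vertex -1.75 3.082 3.889
vertex -2.391 3.191 4.316
vertex -2.092 2.476 4.237
endloop
endfacet
facet normal -0.578 0.304 0.758
outer loop
vertex -2.391 3.191 4.316
vertex -2.996 3.253 3.83
vertex -2.862 2.582 4.201
endloop
endfacet
facet normal -0.887 0.297 -0.355
outer loop
vertex -2.996 3.253 3.83
vertex -2.728 3.184 3.103
vertex -3.07 2.578 3.451
endloop
endfacet
facet normal 0.065 0.136 -0.989
outer loop
vertex -2.728 3.184 3.103
vertex -1.958 3.078 3.139
vertex -2.429 2.469 3.024
endloop
endfacet
facet normal 0.963 0.044 -0.267
outer loop
vertex -1.958 3.078 3.139
vertex -1.75 3.082 3.889
vertex -1.824 2.407 3.51
endloop
endfacet
facet normal -0.134 -0.756 0.641
outer loop
vertex -2.512 2.098 3.703
vertex -2.092 2.476 4.237
vertex -2.862 2.582 4.201
endloop
endfacet
facet normal -0.689 -0.698 0.195
outer loop
vertex -2.512 2.098 3.703
vertex -2.862 2.582 4.201
vertex -3.07 2.578 3.451
endloop
endfacet
facet normal -0.443 -0.763 -0.471
outer loop
vertex -2.512 2.098 3.703
vertex -3.07 2.578 3.451
vertex -2.429 2.469 3.024
endloop
endfacet
facet normal 0.263 -0.860 -0.438
outer loop
vertex -2.512 2.098 3.703
vertex -2.429 2.469 3.024
vertex -1.824 2.407 3.51
endloop
endfacet
facet normal 0.454 -0.856 0.249
outer loop
vertex -2.512 2.098 3.703
vertex -1.824 2.407 3.51
vertex -2.092 2.476 4.237
endloop
endfacet
facet normal -0.065 -0.136 0.989
outer loop
vertex -2.862 2.582 4.201
vertex -2.092 2.476 4.237
vertex -2.391 3.191 4.316
endloop
endfacet
facet normal -0.963 -0.044 0.267
outer loop
vertex -3.07 2.578 3.451
vertex -2.862 2.582 4.201
vertex -2.996 3.253 3.83
endloop
endfacet
facet normal -0.566 -0.147 -0.812
outer loop
vertex -2.429 2.469 3.024
vertex -3.07 2.578 3.451
vertex -2.728 3.184 3.103
endloop
endfacet
facet normal 0.578 -0.304 -0.758
outer loop
vertex -1.824 2.407 3.51
vertex -2.429 2.469 3.024
vertex -1.958 3.078 3.139
endloop
endfacet
facet normal 0.887 -0.297 0.355
outer loop
vertex -2.092 2.476 4.237
vertex -1.824 2.407 3.51
vertex -1.75 3.082 3.889
endloop
endfacet
facet normal -0.850 -0.493 -0.187
outer loop
vertex 0.357 -4.621 1.164
vertex 0.039 -3.518 -0.3
vertex 0.776 -5.156 0.67
endloop
endfacet
facet normal 0.171 -0.593 0.787
outer loop
vertex 2.561 -4.122 1.06
vertex 0.357 -4.621 1.164
vertex 0.776 -5.156 0.67
endloop
endfacet
facet normal -0.850 -0.492 -0.185
outer loop
vertex 0.776 -5.156 0.67
vertex 0.039 -3.518 -0.3
vertex 0.457 -4.054 -0.794
endloop
endfacet
facet normal 0.498 -0.637 -0.588
outer loop
vertex 0.457 -4.054 -0.794
vertex 2.561 -4.122 1.06
vertex 0.776 -5.156 0.67
endloop
endfacet
facet normal -0.498 0.637 0.588
outer loop
vertex 0.357 -4.621 1.164
vertex 1.824 -2.484 0.09
vertex 0.039 -3.518 -0.3
endloop
endfacet
facet normal 0.171 -0.592 0.787
outer loop
vertex 2.143 -3.586 1.554
vertex 0.357 -4.621 1.164
vertex 2.561 -4.122 1.06
endloop
endfacet
facet normal -0.498 0.637 0.588
outer loop
vertex 2.143 -3.586 1.554
vertex 1.824 -2.484 0.09
vertex 0.357 -4.621 1.164
endloop
endfacet
facet normal -0.171 0.592 -0.787
outer loop
vertex 0.039 -3.518 -0.3
vertex 1.824 -2.484 0.09
vertex 0.457 -4.054 -0.794
endloop
endfacet
facet normal 0.498 -0.637 -0.588
outer loop
vertex 2.243 -3.019 -0.404
vertex 2.561 -4.122 1.06
vertex 0.457 -4.054 -0.794
endloop
endfacet
facet normal -0.171 0.592 -0.787
outer loop
vertex 0.457 -4.054 -0.794
vertex 1.824 -2.484 0.09
vertex 2.243 -3.019 -0.404
endloop
endfacet
facet normal 0.851 0.492 0.186
outer loop
vertex 2.243 -3.019 -0.404
vertex 2.143 -3.586 1.554
vertex 2.561 -4.122 1.06
endloop
endfacet
facet normal 0.850 0.493 0.186
outer loop
vertex 1.824 -2.484 0.09
vertex 2.143 -3.586 1.554
vertex 2.243 -3.019 -0.404
endloop
endfacet

endsolid


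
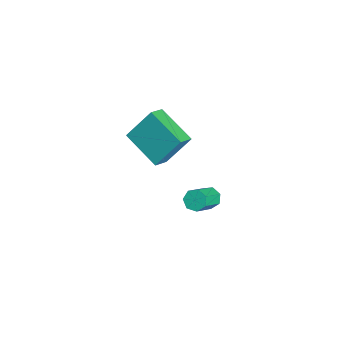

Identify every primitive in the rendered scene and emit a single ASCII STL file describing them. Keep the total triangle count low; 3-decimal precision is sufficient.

solid 
facet normal -0.579 0.518 -0.629
outer loop
vertex 0.748 4.261 -2.303
vertex 0.3 3.855 -2.225
vertex 0.411 4.364 -1.908
endloop
endfacet
facet normal 0.508 0.834 0.216
outer loop
vertex 0.748 4.261 -2.303
vertex 0.411 4.364 -1.908
vertex 1.768 3.352 -1.194
endloop
endfacet
facet normal 0.508 0.834 0.216
outer loop
vertex 1.768 3.352 -1.194
vertex 0.411 4.364 -1.908
vertex 1.431 3.455 -0.799
endloop
endfacet
facet normal 0.580 -0.516 0.630
outer loop
vertex 1.768 3.352 -1.194
vertex 1.431 3.455 -0.799
vertex 1.32 2.945 -1.115
endloop
endfacet
facet normal -0.578 0.518 -0.630
outer loop
vertex 0.411 4.364 -1.908
vertex 0.3 3.855 -2.225
vertex -0.01 4.084 -1.752
endloop
endfacet
facet normal -0.181 0.672 0.718
outer loop
vertex 0.411 4.364 -1.908
vertex -0.01 4.084 -1.752
vertex 1.431 3.455 -0.799
endloop
endfacet
facet normal -0.182 0.671 0.718
outer loop
vertex 1.431 3.455 -0.799
vertex -0.01 4.084 -1.752
vertex 1.01 3.174 -0.643
endloop
endfacet
facet normal 0.579 -0.517 0.631
outer loop
vertex 1.431 3.455 -0.799
vertex 1.01 3.174 -0.643
vertex 1.32 2.945 -1.115
endloop
endfacet
facet normal -0.580 0.516 -0.630
outer loop
vertex -0.01 4.084 -1.752
vertex 0.3 3.855 -2.225
vertex -0.197 3.631 -1.951
endloop
endfacet
facet normal -0.734 0.005 0.679
outer loop
vertex -0.01 4.084 -1.752
vertex -0.197 3.631 -1.951
vertex 1.01 3.174 -0.643
endloop
endfacet
facet normal -0.734 0.005 0.679
outer loop
vertex 1.01 3.174 -0.643
vertex -0.197 3.631 -1.951
vertex 0.823 2.721 -0.842
endloop
endfacet
facet normal 0.579 -0.516 0.631
outer loop
vertex 1.01 3.174 -0.643
vertex 0.823 2.721 -0.842
vertex 1.32 2.945 -1.115
endloop
endfacet
facet normal -0.580 0.517 -0.630
outer loop
vertex -0.197 3.631 -1.951
vertex 0.3 3.855 -2.225
vertex -0.01 3.346 -2.357
endloop
endfacet
facet normal -0.735 -0.666 0.129
outer loop
vertex -0.197 3.631 -1.951
vertex -0.01 3.346 -2.357
vertex 0.823 2.721 -0.842
endloop
endfacet
facet normal -0.734 -0.667 0.129
outer loop
vertex 0.823 2.721 -0.842
vertex -0.01 3.346 -2.357
vertex 1.01 2.437 -1.247
endloop
endfacet
facet normal 0.579 -0.517 0.630
outer loop
vertex 0.823 2.721 -0.842
vertex 1.01 2.437 -1.247
vertex 1.32 2.945 -1.115
endloop
endfacet
facet normal -0.580 0.516 -0.630
outer loop
vertex -0.01 3.346 -2.357
vertex 0.3 3.855 -2.225
vertex 0.411 3.445 -2.663
endloop
endfacet
facet normal -0.180 -0.836 -0.519
outer loop
vertex -0.01 3.346 -2.357
vertex 0.411 3.445 -2.663
vertex 1.01 2.437 -1.247
endloop
endfacet
facet normal -0.182 -0.836 -0.518
outer loop
vertex 1.01 2.437 -1.247
vertex 0.411 3.445 -2.663
vertex 1.43 2.535 -1.553
endloop
endfacet
facet normal 0.580 -0.517 0.630
outer loop
vertex 1.01 2.437 -1.247
vertex 1.43 2.535 -1.553
vertex 1.32 2.945 -1.115
endloop
endfacet
facet normal -0.579 0.517 -0.630
outer loop
vertex 0.411 3.445 -2.663
vertex 0.3 3.855 -2.225
vertex 0.748 3.852 -2.639
endloop
endfacet
facet normal 0.509 -0.375 -0.775
outer loop
vertex 0.411 3.445 -2.663
vertex 0.748 3.852 -2.639
vertex 1.43 2.535 -1.553
endloop
endfacet
facet normal 0.508 -0.376 -0.775
outer loop
vertex 1.43 2.535 -1.553
vertex 0.748 3.852 -2.639
vertex 1.768 2.942 -1.529
endloop
endfacet
facet normal 0.579 -0.518 0.630
outer loop
vertex 1.43 2.535 -1.553
vertex 1.768 2.942 -1.529
vertex 1.32 2.945 -1.115
endloop
endfacet
facet normal -0.579 0.518 -0.630
outer loop
vertex 0.748 3.852 -2.639
vertex 0.3 3.855 -2.225
vertex 0.748 4.261 -2.303
endloop
endfacet
facet normal 0.815 0.368 -0.448
outer loop
vertex 0.748 3.852 -2.639
vertex 0.748 4.261 -2.303
vertex 1.768 2.942 -1.529
endloop
endfacet
facet normal 0.815 0.367 -0.449
outer loop
vertex 1.768 2.942 -1.529
vertex 0.748 4.261 -2.303
vertex 1.768 3.352 -1.194
endloop
endfacet
facet normal 0.580 -0.516 0.631
outer loop
vertex 1.768 2.942 -1.529
vertex 1.768 3.352 -1.194
vertex 1.32 2.945 -1.115
endloop
endfacet
facet normal -0.790 -0.489 0.369
outer loop
vertex 0.314 -0.076 3.593
vertex 0.295 1.094 5.102
vertex -0.298 0.544 3.104
endloop
endfacet
facet normal 0.010 -0.613 -0.790
outer loop
vertex 1.385 1.586 2.318
vertex 0.314 -0.076 3.593
vertex -0.298 0.544 3.104
endloop
endfacet
facet normal -0.790 -0.489 0.369
outer loop
vertex -0.298 0.544 3.104
vertex 0.295 1.094 5.102
vertex -0.318 1.715 4.613
endloop
endfacet
facet normal -0.613 0.620 -0.490
outer loop
vertex -0.318 1.715 4.613
vertex 1.385 1.586 2.318
vertex -0.298 0.544 3.104
endloop
endfacet
facet normal 0.613 -0.621 0.489
outer loop
vertex 0.314 -0.076 3.593
vertex 1.978 2.136 4.316
vertex 0.295 1.094 5.102
endloop
endfacet
facet normal 0.010 -0.613 -0.790
outer loop
vertex 1.998 0.965 2.807
vertex 0.314 -0.076 3.593
vertex 1.385 1.586 2.318
endloop
endfacet
facet normal 0.612 -0.621 0.490
outer loop
vertex 1.998 0.965 2.807
vertex 1.978 2.136 4.316
vertex 0.314 -0.076 3.593
endloop
endfacet
facet normal -0.010 0.612 0.790
outer loop
vertex 0.295 1.094 5.102
vertex 1.978 2.136 4.316
vertex -0.318 1.715 4.613
endloop
endfacet
facet normal -0.612 0.621 -0.489
outer loop
vertex 1.366 2.756 3.827
vertex 1.385 1.586 2.318
vertex -0.318 1.715 4.613
endloop
endfacet
facet normal -0.010 0.613 0.790
outer loop
vertex -0.318 1.715 4.613
vertex 1.978 2.136 4.316
vertex 1.366 2.756 3.827
endloop
endfacet
facet normal 0.790 0.489 -0.369
outer loop
vertex 1.366 2.756 3.827
vertex 1.998 0.965 2.807
vertex 1.385 1.586 2.318
endloop
endfacet
facet normal 0.790 0.489 -0.369
outer loop
vertex 1.978 2.136 4.316
vertex 1.998 0.965 2.807
vertex 1.366 2.756 3.827
endloop
endfacet

endsolid


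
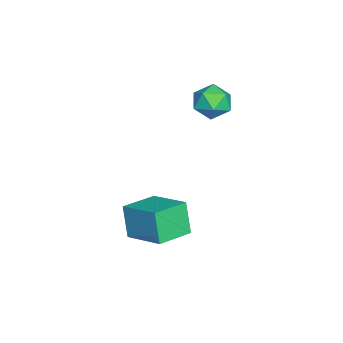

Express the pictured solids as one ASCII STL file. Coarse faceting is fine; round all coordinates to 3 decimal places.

solid 
facet normal -0.767 0.622 -0.155
outer loop
vertex 0.437 1.769 -0.241
vertex 1.423 3.141 0.381
vertex 0.92 2.03 -1.583
endloop
endfacet
facet normal -0.548 -0.762 -0.345
outer loop
vertex 2.117 1.059 -1.341
vertex 0.437 1.769 -0.241
vertex 0.92 2.03 -1.583
endloop
endfacet
facet normal -0.767 0.622 -0.155
outer loop
vertex 0.92 2.03 -1.583
vertex 1.423 3.141 0.381
vertex 1.906 3.401 -0.962
endloop
endfacet
facet normal 0.333 0.180 -0.926
outer loop
vertex 1.906 3.401 -0.962
vertex 2.117 1.059 -1.341
vertex 0.92 2.03 -1.583
endloop
endfacet
facet normal -0.333 -0.180 0.925
outer loop
vertex 0.437 1.769 -0.241
vertex 2.62 2.17 0.623
vertex 1.423 3.141 0.381
endloop
endfacet
facet normal -0.548 -0.762 -0.345
outer loop
vertex 1.634 0.799 0.002
vertex 0.437 1.769 -0.241
vertex 2.117 1.059 -1.341
endloop
endfacet
facet normal -0.333 -0.179 0.926
outer loop
vertex 1.634 0.799 0.002
vertex 2.62 2.17 0.623
vertex 0.437 1.769 -0.241
endloop
endfacet
facet normal 0.548 0.762 0.345
outer loop
vertex 1.423 3.141 0.381
vertex 2.62 2.17 0.623
vertex 1.906 3.401 -0.962
endloop
endfacet
facet normal 0.334 0.180 -0.925
outer loop
vertex 3.103 2.431 -0.719
vertex 2.117 1.059 -1.341
vertex 1.906 3.401 -0.962
endloop
endfacet
facet normal 0.548 0.762 0.345
outer loop
vertex 1.906 3.401 -0.962
vertex 2.62 2.17 0.623
vertex 3.103 2.431 -0.719
endloop
endfacet
facet normal 0.767 -0.622 0.156
outer loop
vertex 3.103 2.431 -0.719
vertex 1.634 0.799 0.002
vertex 2.117 1.059 -1.341
endloop
endfacet
facet normal 0.767 -0.622 0.155
outer loop
vertex 2.62 2.17 0.623
vertex 1.634 0.799 0.002
vertex 3.103 2.431 -0.719
endloop
endfacet
facet normal 0.005 0.101 0.995
outer loop
vertex -1.332 4.213 4.59
vertex -1.986 3.655 4.65
vertex -1.172 3.37 4.675
endloop
endfacet
facet normal 0.659 0.198 0.725
outer loop
vertex -1.332 4.213 4.59
vertex -1.172 3.37 4.675
vertex -0.708 3.843 4.124
endloop
endfacet
facet normal 0.628 0.735 0.257
outer loop
vertex -1.332 4.213 4.59
vertex -0.708 3.843 4.124
vertex -1.234 4.42 3.758
endloop
endfacet
facet normal -0.045 0.971 0.236
outer loop
vertex -1.332 4.213 4.59
vertex -1.234 4.42 3.758
vertex -2.024 4.304 4.084
endloop
endfacet
facet normal -0.430 0.579 0.693
outer loop
vertex -1.332 4.213 4.59
vertex -2.024 4.304 4.084
vertex -1.986 3.655 4.65
endloop
endfacet
facet normal 0.841 -0.394 0.370
outer loop
vertex -0.708 3.843 4.124
vertex -1.172 3.37 4.675
vertex -0.976 3.056 3.896
endloop
endfacet
facet normal -0.217 -0.550 0.807
outer loop
vertex -1.172 3.37 4.675
vertex -1.986 3.655 4.65
vertex -1.766 2.94 4.222
endloop
endfacet
facet normal -0.922 0.222 0.317
outer loop
vertex -1.986 3.655 4.65
vertex -2.024 4.304 4.084
vertex -2.292 3.517 3.856
endloop
endfacet
facet normal -0.299 0.856 -0.421
outer loop
vertex -2.024 4.304 4.084
vertex -1.234 4.42 3.758
vertex -1.828 3.99 3.305
endloop
endfacet
facet normal 0.790 0.475 -0.387
outer loop
vertex -1.234 4.42 3.758
vertex -0.708 3.843 4.124
vertex -1.014 3.705 3.33
endloop
endfacet
facet normal 0.045 -0.971 -0.236
outer loop
vertex -1.668 3.147 3.39
vertex -0.976 3.056 3.896
vertex -1.766 2.94 4.222
endloop
endfacet
facet normal -0.628 -0.735 -0.257
outer loop
vertex -1.668 3.147 3.39
vertex -1.766 2.94 4.222
vertex -2.292 3.517 3.856
endloop
endfacet
facet normal -0.659 -0.198 -0.725
outer loop
vertex -1.668 3.147 3.39
vertex -2.292 3.517 3.856
vertex -1.828 3.99 3.305
endloop
endfacet
facet normal -0.005 -0.101 -0.995
outer loop
vertex -1.668 3.147 3.39
vertex -1.828 3.99 3.305
vertex -1.014 3.705 3.33
endloop
endfacet
facet normal 0.430 -0.579 -0.693
outer loop
vertex -1.668 3.147 3.39
vertex -1.014 3.705 3.33
vertex -0.976 3.056 3.896
endloop
endfacet
facet normal 0.299 -0.856 0.421
outer loop
vertex -1.766 2.94 4.222
vertex -0.976 3.056 3.896
vertex -1.172 3.37 4.675
endloop
endfacet
facet normal -0.790 -0.475 0.387
outer loop
vertex -2.292 3.517 3.856
vertex -1.766 2.94 4.222
vertex -1.986 3.655 4.65
endloop
endfacet
facet normal -0.841 0.394 -0.370
outer loop
vertex -1.828 3.99 3.305
vertex -2.292 3.517 3.856
vertex -2.024 4.304 4.084
endloop
endfacet
facet normal 0.217 0.550 -0.807
outer loop
vertex -1.014 3.705 3.33
vertex -1.828 3.99 3.305
vertex -1.234 4.42 3.758
endloop
endfacet
facet normal 0.922 -0.222 -0.317
outer loop
vertex -0.976 3.056 3.896
vertex -1.014 3.705 3.33
vertex -0.708 3.843 4.124
endloop
endfacet

endsolid


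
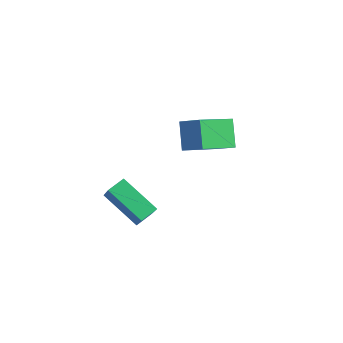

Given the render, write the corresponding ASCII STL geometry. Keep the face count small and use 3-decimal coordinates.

solid 
facet normal -0.533 0.368 0.762
outer loop
vertex 3.118 2.642 2.873
vertex 3.215 4.449 2.068
vertex 2.071 2.42 2.247
endloop
endfacet
facet normal -0.050 -0.912 0.407
outer loop
vertex 2.865 1.871 1.112
vertex 3.118 2.642 2.873
vertex 2.071 2.42 2.247
endloop
endfacet
facet normal -0.534 0.368 0.761
outer loop
vertex 2.071 2.42 2.247
vertex 3.215 4.449 2.068
vertex 2.168 4.226 1.442
endloop
endfacet
facet normal -0.845 -0.179 -0.504
outer loop
vertex 2.168 4.226 1.442
vertex 2.865 1.871 1.112
vertex 2.071 2.42 2.247
endloop
endfacet
facet normal 0.845 0.179 0.504
outer loop
vertex 3.118 2.642 2.873
vertex 4.009 3.9 0.933
vertex 3.215 4.449 2.068
endloop
endfacet
facet normal -0.049 -0.912 0.406
outer loop
vertex 3.912 2.094 1.738
vertex 3.118 2.642 2.873
vertex 2.865 1.871 1.112
endloop
endfacet
facet normal 0.845 0.179 0.504
outer loop
vertex 3.912 2.094 1.738
vertex 4.009 3.9 0.933
vertex 3.118 2.642 2.873
endloop
endfacet
facet normal 0.049 0.912 -0.407
outer loop
vertex 3.215 4.449 2.068
vertex 4.009 3.9 0.933
vertex 2.168 4.226 1.442
endloop
endfacet
facet normal -0.845 -0.179 -0.504
outer loop
vertex 2.962 3.678 0.307
vertex 2.865 1.871 1.112
vertex 2.168 4.226 1.442
endloop
endfacet
facet normal 0.049 0.913 -0.406
outer loop
vertex 2.168 4.226 1.442
vertex 4.009 3.9 0.933
vertex 2.962 3.678 0.307
endloop
endfacet
facet normal 0.534 -0.368 -0.761
outer loop
vertex 2.962 3.678 0.307
vertex 3.912 2.094 1.738
vertex 2.865 1.871 1.112
endloop
endfacet
facet normal 0.533 -0.368 -0.762
outer loop
vertex 4.009 3.9 0.933
vertex 3.912 2.094 1.738
vertex 2.962 3.678 0.307
endloop
endfacet
facet normal -0.577 0.294 -0.762
outer loop
vertex 2.524 -2.132 0.149
vertex 2.538 -1.317 0.453
vertex 4.173 -1.75 -0.953
endloop
endfacet
facet normal -0.017 -0.937 -0.350
outer loop
vertex 5.022 -2.183 0.167
vertex 2.524 -2.132 0.149
vertex 4.173 -1.75 -0.953
endloop
endfacet
facet normal -0.577 0.295 -0.762
outer loop
vertex 4.173 -1.75 -0.953
vertex 2.538 -1.317 0.453
vertex 4.188 -0.935 -0.649
endloop
endfacet
facet normal 0.816 0.189 -0.546
outer loop
vertex 4.188 -0.935 -0.649
vertex 5.022 -2.183 0.167
vertex 4.173 -1.75 -0.953
endloop
endfacet
facet normal -0.816 -0.189 0.546
outer loop
vertex 2.524 -2.132 0.149
vertex 3.387 -1.75 1.573
vertex 2.538 -1.317 0.453
endloop
endfacet
facet normal -0.017 -0.937 -0.350
outer loop
vertex 3.372 -2.565 1.269
vertex 2.524 -2.132 0.149
vertex 5.022 -2.183 0.167
endloop
endfacet
facet normal -0.817 -0.188 0.545
outer loop
vertex 3.372 -2.565 1.269
vertex 3.387 -1.75 1.573
vertex 2.524 -2.132 0.149
endloop
endfacet
facet normal 0.017 0.937 0.350
outer loop
vertex 2.538 -1.317 0.453
vertex 3.387 -1.75 1.573
vertex 4.188 -0.935 -0.649
endloop
endfacet
facet normal 0.817 0.189 -0.545
outer loop
vertex 5.036 -1.368 0.471
vertex 5.022 -2.183 0.167
vertex 4.188 -0.935 -0.649
endloop
endfacet
facet normal 0.017 0.937 0.350
outer loop
vertex 4.188 -0.935 -0.649
vertex 3.387 -1.75 1.573
vertex 5.036 -1.368 0.471
endloop
endfacet
facet normal 0.577 -0.294 0.762
outer loop
vertex 5.036 -1.368 0.471
vertex 3.372 -2.565 1.269
vertex 5.022 -2.183 0.167
endloop
endfacet
facet normal 0.577 -0.295 0.762
outer loop
vertex 3.387 -1.75 1.573
vertex 3.372 -2.565 1.269
vertex 5.036 -1.368 0.471
endloop
endfacet

endsolid


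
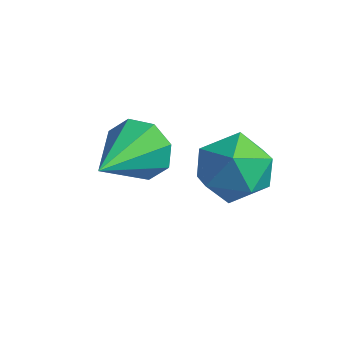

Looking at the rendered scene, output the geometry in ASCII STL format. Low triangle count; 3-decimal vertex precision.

solid 
facet normal -0.186 0.911 -0.368
outer loop
vertex -2.837 2.138 -2.667
vertex -3.373 2.358 -1.852
vertex -2.411 2.449 -2.112
endloop
endfacet
facet normal 0.818 -0.419 -0.394
outer loop
vertex -2.837 2.138 -2.667
vertex -2.411 2.449 -2.112
vertex -2.967 0.362 -1.048
endloop
endfacet
facet normal -0.185 0.912 -0.367
outer loop
vertex -2.411 2.449 -2.112
vertex -3.373 2.358 -1.852
vertex -2.549 2.706 -1.404
endloop
endfacet
facet normal 0.962 -0.136 0.237
outer loop
vertex -2.411 2.449 -2.112
vertex -2.549 2.706 -1.404
vertex -2.967 0.362 -1.048
endloop
endfacet
facet normal -0.185 0.912 -0.367
outer loop
vertex -2.549 2.706 -1.404
vertex -3.373 2.358 -1.852
vertex -3.169 2.759 -0.959
endloop
endfacet
facet normal 0.584 0.019 0.811
outer loop
vertex -2.549 2.706 -1.404
vertex -3.169 2.759 -0.959
vertex -2.967 0.362 -1.048
endloop
endfacet
facet normal -0.184 0.912 -0.367
outer loop
vertex -3.169 2.759 -0.959
vertex -3.373 2.358 -1.852
vertex -3.909 2.578 -1.037
endloop
endfacet
facet normal -0.094 -0.045 0.995
outer loop
vertex -3.169 2.759 -0.959
vertex -3.909 2.578 -1.037
vertex -2.967 0.362 -1.048
endloop
endfacet
facet normal -0.185 0.911 -0.368
outer loop
vertex -3.909 2.578 -1.037
vertex -3.373 2.358 -1.852
vertex -4.334 2.268 -1.592
endloop
endfacet
facet normal -0.675 -0.290 0.679
outer loop
vertex -3.909 2.578 -1.037
vertex -4.334 2.268 -1.592
vertex -2.967 0.362 -1.048
endloop
endfacet
facet normal -0.185 0.912 -0.367
outer loop
vertex -4.334 2.268 -1.592
vertex -3.373 2.358 -1.852
vertex -4.196 2.011 -2.3
endloop
endfacet
facet normal -0.818 -0.573 0.049
outer loop
vertex -4.334 2.268 -1.592
vertex -4.196 2.011 -2.3
vertex -2.967 0.362 -1.048
endloop
endfacet
facet normal -0.184 0.912 -0.367
outer loop
vertex -4.196 2.011 -2.3
vertex -3.373 2.358 -1.852
vertex -3.576 1.957 -2.745
endloop
endfacet
facet normal -0.441 -0.728 -0.526
outer loop
vertex -4.196 2.011 -2.3
vertex -3.576 1.957 -2.745
vertex -2.967 0.362 -1.048
endloop
endfacet
facet normal -0.184 0.912 -0.367
outer loop
vertex -3.576 1.957 -2.745
vertex -3.373 2.358 -1.852
vertex -2.837 2.138 -2.667
endloop
endfacet
facet normal 0.237 -0.664 -0.709
outer loop
vertex -3.576 1.957 -2.745
vertex -2.837 2.138 -2.667
vertex -2.967 0.362 -1.048
endloop
endfacet
facet normal -0.765 0.238 0.599
outer loop
vertex -2.126 4.132 -2.139
vertex -1.959 3.128 -1.527
vertex -1.396 4.122 -1.202
endloop
endfacet
facet normal -0.441 0.825 0.353
outer loop
vertex -2.126 4.132 -2.139
vertex -1.396 4.122 -1.202
vertex -1.088 4.708 -2.188
endloop
endfacet
facet normal -0.466 0.809 -0.360
outer loop
vertex -2.126 4.132 -2.139
vertex -1.088 4.708 -2.188
vertex -1.461 4.077 -3.123
endloop
endfacet
facet normal -0.804 0.211 -0.555
outer loop
vertex -2.126 4.132 -2.139
vertex -1.461 4.077 -3.123
vertex -2.0 3.1 -2.714
endloop
endfacet
facet normal -0.989 -0.142 0.038
outer loop
vertex -2.126 4.132 -2.139
vertex -2.0 3.1 -2.714
vertex -1.959 3.128 -1.527
endloop
endfacet
facet normal 0.244 0.798 0.551
outer loop
vertex -1.088 4.708 -2.188
vertex -1.396 4.122 -1.202
vertex -0.28 4.06 -1.606
endloop
endfacet
facet normal -0.280 -0.151 0.948
outer loop
vertex -1.396 4.122 -1.202
vertex -1.959 3.128 -1.527
vertex -0.819 3.083 -1.197
endloop
endfacet
facet normal -0.643 -0.765 0.040
outer loop
vertex -1.959 3.128 -1.527
vertex -2.0 3.1 -2.714
vertex -1.192 2.452 -2.132
endloop
endfacet
facet normal -0.343 -0.195 -0.919
outer loop
vertex -2.0 3.1 -2.714
vertex -1.461 4.077 -3.123
vertex -0.884 3.038 -3.118
endloop
endfacet
facet normal 0.205 0.771 -0.602
outer loop
vertex -1.461 4.077 -3.123
vertex -1.088 4.708 -2.188
vertex -0.321 4.032 -2.793
endloop
endfacet
facet normal 0.804 -0.211 0.555
outer loop
vertex -0.154 3.028 -2.181
vertex -0.28 4.06 -1.606
vertex -0.819 3.083 -1.197
endloop
endfacet
facet normal 0.466 -0.809 0.360
outer loop
vertex -0.154 3.028 -2.181
vertex -0.819 3.083 -1.197
vertex -1.192 2.452 -2.132
endloop
endfacet
facet normal 0.441 -0.825 -0.353
outer loop
vertex -0.154 3.028 -2.181
vertex -1.192 2.452 -2.132
vertex -0.884 3.038 -3.118
endloop
endfacet
facet normal 0.765 -0.238 -0.599
outer loop
vertex -0.154 3.028 -2.181
vertex -0.884 3.038 -3.118
vertex -0.321 4.032 -2.793
endloop
endfacet
facet normal 0.989 0.142 -0.038
outer loop
vertex -0.154 3.028 -2.181
vertex -0.321 4.032 -2.793
vertex -0.28 4.06 -1.606
endloop
endfacet
facet normal 0.343 0.195 0.919
outer loop
vertex -0.819 3.083 -1.197
vertex -0.28 4.06 -1.606
vertex -1.396 4.122 -1.202
endloop
endfacet
facet normal -0.205 -0.771 0.602
outer loop
vertex -1.192 2.452 -2.132
vertex -0.819 3.083 -1.197
vertex -1.959 3.128 -1.527
endloop
endfacet
facet normal -0.244 -0.798 -0.551
outer loop
vertex -0.884 3.038 -3.118
vertex -1.192 2.452 -2.132
vertex -2.0 3.1 -2.714
endloop
endfacet
facet normal 0.280 0.151 -0.948
outer loop
vertex -0.321 4.032 -2.793
vertex -0.884 3.038 -3.118
vertex -1.461 4.077 -3.123
endloop
endfacet
facet normal 0.643 0.765 -0.040
outer loop
vertex -0.28 4.06 -1.606
vertex -0.321 4.032 -2.793
vertex -1.088 4.708 -2.188
endloop
endfacet

endsolid


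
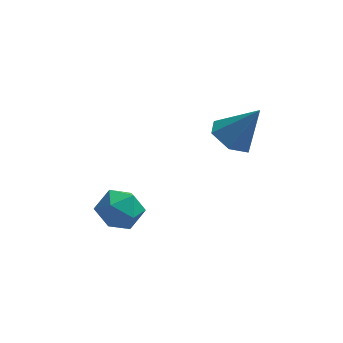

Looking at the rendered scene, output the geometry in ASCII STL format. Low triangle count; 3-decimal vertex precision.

solid 
facet normal -0.560 -0.036 -0.828
outer loop
vertex 0.922 3.506 -0.548
vertex 0.243 3.067 -0.069
vertex 0.253 4.006 -0.117
endloop
endfacet
facet normal 0.616 0.786 0.044
outer loop
vertex 0.922 3.506 -0.548
vertex 0.253 4.006 -0.117
vertex 1.257 3.133 1.429
endloop
endfacet
facet normal -0.560 -0.036 -0.828
outer loop
vertex 0.253 4.006 -0.117
vertex 0.243 3.067 -0.069
vertex -0.426 3.566 0.362
endloop
endfacet
facet normal -0.140 0.820 0.554
outer loop
vertex 0.253 4.006 -0.117
vertex -0.426 3.566 0.362
vertex 1.257 3.133 1.429
endloop
endfacet
facet normal -0.560 -0.036 -0.828
outer loop
vertex -0.426 3.566 0.362
vertex 0.243 3.067 -0.069
vertex -0.436 2.628 0.41
endloop
endfacet
facet normal -0.526 0.049 0.849
outer loop
vertex -0.426 3.566 0.362
vertex -0.436 2.628 0.41
vertex 1.257 3.133 1.429
endloop
endfacet
facet normal -0.560 -0.036 -0.828
outer loop
vertex -0.436 2.628 0.41
vertex 0.243 3.067 -0.069
vertex 0.233 2.128 -0.021
endloop
endfacet
facet normal -0.156 -0.757 0.635
outer loop
vertex -0.436 2.628 0.41
vertex 0.233 2.128 -0.021
vertex 1.257 3.133 1.429
endloop
endfacet
facet normal -0.560 -0.036 -0.828
outer loop
vertex 0.233 2.128 -0.021
vertex 0.243 3.067 -0.069
vertex 0.912 2.567 -0.5
endloop
endfacet
facet normal 0.599 -0.791 0.125
outer loop
vertex 0.233 2.128 -0.021
vertex 0.912 2.567 -0.5
vertex 1.257 3.133 1.429
endloop
endfacet
facet normal -0.560 -0.036 -0.828
outer loop
vertex 0.912 2.567 -0.5
vertex 0.243 3.067 -0.069
vertex 0.922 3.506 -0.548
endloop
endfacet
facet normal 0.985 -0.019 -0.171
outer loop
vertex 0.912 2.567 -0.5
vertex 0.922 3.506 -0.548
vertex 1.257 3.133 1.429
endloop
endfacet
facet normal -0.312 0.877 0.366
outer loop
vertex -4.342 2.974 -4.049
vertex -4.179 2.64 -3.11
vertex -3.442 3.112 -3.613
endloop
endfacet
facet normal -0.013 0.961 -0.277
outer loop
vertex -4.342 2.974 -4.049
vertex -3.442 3.112 -3.613
vertex -3.497 2.832 -4.582
endloop
endfacet
facet normal -0.374 0.557 -0.742
outer loop
vertex -4.342 2.974 -4.049
vertex -3.497 2.832 -4.582
vertex -4.267 2.188 -4.677
endloop
endfacet
facet normal -0.895 0.223 -0.386
outer loop
vertex -4.342 2.974 -4.049
vertex -4.267 2.188 -4.677
vertex -4.689 2.069 -3.768
endloop
endfacet
facet normal -0.857 0.421 0.298
outer loop
vertex -4.342 2.974 -4.049
vertex -4.689 2.069 -3.768
vertex -4.179 2.64 -3.11
endloop
endfacet
facet normal 0.655 0.715 -0.244
outer loop
vertex -3.497 2.832 -4.582
vertex -3.442 3.112 -3.613
vertex -2.811 2.411 -3.972
endloop
endfacet
facet normal 0.173 0.579 0.797
outer loop
vertex -3.442 3.112 -3.613
vertex -4.179 2.64 -3.11
vertex -3.233 2.292 -3.063
endloop
endfacet
facet normal -0.709 -0.159 0.687
outer loop
vertex -4.179 2.64 -3.11
vertex -4.689 2.069 -3.768
vertex -4.003 1.648 -3.158
endloop
endfacet
facet normal -0.771 -0.479 -0.421
outer loop
vertex -4.689 2.069 -3.768
vertex -4.267 2.188 -4.677
vertex -4.058 1.368 -4.127
endloop
endfacet
facet normal 0.072 0.061 -0.996
outer loop
vertex -4.267 2.188 -4.677
vertex -3.497 2.832 -4.582
vertex -3.321 1.84 -4.63
endloop
endfacet
facet normal 0.895 -0.223 0.386
outer loop
vertex -3.158 1.506 -3.691
vertex -2.811 2.411 -3.972
vertex -3.233 2.292 -3.063
endloop
endfacet
facet normal 0.374 -0.557 0.742
outer loop
vertex -3.158 1.506 -3.691
vertex -3.233 2.292 -3.063
vertex -4.003 1.648 -3.158
endloop
endfacet
facet normal 0.013 -0.961 0.277
outer loop
vertex -3.158 1.506 -3.691
vertex -4.003 1.648 -3.158
vertex -4.058 1.368 -4.127
endloop
endfacet
facet normal 0.312 -0.877 -0.366
outer loop
vertex -3.158 1.506 -3.691
vertex -4.058 1.368 -4.127
vertex -3.321 1.84 -4.63
endloop
endfacet
facet normal 0.857 -0.421 -0.298
outer loop
vertex -3.158 1.506 -3.691
vertex -3.321 1.84 -4.63
vertex -2.811 2.411 -3.972
endloop
endfacet
facet normal 0.771 0.479 0.421
outer loop
vertex -3.233 2.292 -3.063
vertex -2.811 2.411 -3.972
vertex -3.442 3.112 -3.613
endloop
endfacet
facet normal -0.072 -0.061 0.996
outer loop
vertex -4.003 1.648 -3.158
vertex -3.233 2.292 -3.063
vertex -4.179 2.64 -3.11
endloop
endfacet
facet normal -0.655 -0.715 0.244
outer loop
vertex -4.058 1.368 -4.127
vertex -4.003 1.648 -3.158
vertex -4.689 2.069 -3.768
endloop
endfacet
facet normal -0.173 -0.579 -0.797
outer loop
vertex -3.321 1.84 -4.63
vertex -4.058 1.368 -4.127
vertex -4.267 2.188 -4.677
endloop
endfacet
facet normal 0.709 0.159 -0.687
outer loop
vertex -2.811 2.411 -3.972
vertex -3.321 1.84 -4.63
vertex -3.497 2.832 -4.582
endloop
endfacet

endsolid


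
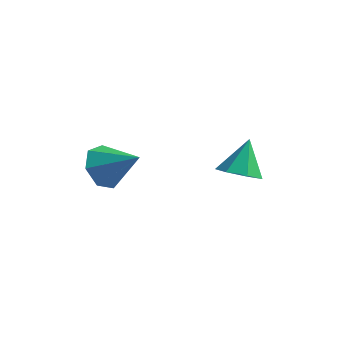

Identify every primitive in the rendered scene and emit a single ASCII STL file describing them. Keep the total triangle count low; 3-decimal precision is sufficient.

solid 
facet normal -0.028 -0.625 -0.780
outer loop
vertex 2.188 -0.149 1.505
vertex 1.677 0.485 1.016
vertex 2.621 0.39 1.058
endloop
endfacet
facet normal 0.768 -0.090 0.635
outer loop
vertex 2.188 -0.149 1.505
vertex 2.621 0.39 1.058
vertex 1.723 1.515 2.304
endloop
endfacet
facet normal -0.028 -0.625 -0.780
outer loop
vertex 2.621 0.39 1.058
vertex 1.677 0.485 1.016
vertex 2.344 1.001 0.579
endloop
endfacet
facet normal 0.849 0.506 0.155
outer loop
vertex 2.621 0.39 1.058
vertex 2.344 1.001 0.579
vertex 1.723 1.515 2.304
endloop
endfacet
facet normal -0.028 -0.625 -0.780
outer loop
vertex 2.344 1.001 0.579
vertex 1.677 0.485 1.016
vertex 1.564 1.223 0.429
endloop
endfacet
facet normal 0.300 0.938 -0.172
outer loop
vertex 2.344 1.001 0.579
vertex 1.564 1.223 0.429
vertex 1.723 1.515 2.304
endloop
endfacet
facet normal -0.028 -0.625 -0.780
outer loop
vertex 1.564 1.223 0.429
vertex 1.677 0.485 1.016
vertex 0.87 0.889 0.721
endloop
endfacet
facet normal -0.465 0.880 -0.098
outer loop
vertex 1.564 1.223 0.429
vertex 0.87 0.889 0.721
vertex 1.723 1.515 2.304
endloop
endfacet
facet normal -0.028 -0.625 -0.780
outer loop
vertex 0.87 0.889 0.721
vertex 1.677 0.485 1.016
vertex 0.783 0.251 1.235
endloop
endfacet
facet normal -0.870 0.376 0.320
outer loop
vertex 0.87 0.889 0.721
vertex 0.783 0.251 1.235
vertex 1.723 1.515 2.304
endloop
endfacet
facet normal -0.028 -0.624 -0.781
outer loop
vertex 0.783 0.251 1.235
vertex 1.677 0.485 1.016
vertex 1.369 -0.212 1.584
endloop
endfacet
facet normal -0.611 -0.195 0.767
outer loop
vertex 0.783 0.251 1.235
vertex 1.369 -0.212 1.584
vertex 1.723 1.515 2.304
endloop
endfacet
facet normal -0.027 -0.624 -0.781
outer loop
vertex 1.369 -0.212 1.584
vertex 1.677 0.485 1.016
vertex 2.188 -0.149 1.505
endloop
endfacet
facet normal 0.119 -0.403 0.908
outer loop
vertex 1.369 -0.212 1.584
vertex 2.188 -0.149 1.505
vertex 1.723 1.515 2.304
endloop
endfacet
facet normal -0.810 0.058 -0.583
outer loop
vertex -2.577 -1.752 0.707
vertex -3.12 -1.356 1.501
vertex -2.565 -0.852 0.78
endloop
endfacet
facet normal 0.889 0.025 -0.458
outer loop
vertex -2.577 -1.752 0.707
vertex -2.565 -0.852 0.78
vertex -1.62 -1.464 2.579
endloop
endfacet
facet normal -0.810 0.058 -0.583
outer loop
vertex -2.565 -0.852 0.78
vertex -3.12 -1.356 1.501
vertex -2.971 -0.332 1.396
endloop
endfacet
facet normal 0.701 0.701 -0.130
outer loop
vertex -2.565 -0.852 0.78
vertex -2.971 -0.332 1.396
vertex -1.62 -1.464 2.579
endloop
endfacet
facet normal -0.811 0.058 -0.582
outer loop
vertex -2.971 -0.332 1.396
vertex -3.12 -1.356 1.501
vertex -3.488 -0.583 2.091
endloop
endfacet
facet normal 0.262 0.829 0.494
outer loop
vertex -2.971 -0.332 1.396
vertex -3.488 -0.583 2.091
vertex -1.62 -1.464 2.579
endloop
endfacet
facet normal -0.811 0.059 -0.583
outer loop
vertex -3.488 -0.583 2.091
vertex -3.12 -1.356 1.501
vertex -3.729 -1.416 2.342
endloop
endfacet
facet normal -0.099 0.313 0.944
outer loop
vertex -3.488 -0.583 2.091
vertex -3.729 -1.416 2.342
vertex -1.62 -1.464 2.579
endloop
endfacet
facet normal -0.811 0.058 -0.583
outer loop
vertex -3.729 -1.416 2.342
vertex -3.12 -1.356 1.501
vertex -3.51 -2.204 1.959
endloop
endfacet
facet normal -0.110 -0.459 0.882
outer loop
vertex -3.729 -1.416 2.342
vertex -3.51 -2.204 1.959
vertex -1.62 -1.464 2.579
endloop
endfacet
facet normal -0.811 0.058 -0.583
outer loop
vertex -3.51 -2.204 1.959
vertex -3.12 -1.356 1.501
vertex -2.998 -2.353 1.232
endloop
endfacet
facet normal 0.238 -0.905 0.353
outer loop
vertex -3.51 -2.204 1.959
vertex -2.998 -2.353 1.232
vertex -1.62 -1.464 2.579
endloop
endfacet
facet normal -0.810 0.058 -0.583
outer loop
vertex -2.998 -2.353 1.232
vertex -3.12 -1.356 1.501
vertex -2.577 -1.752 0.707
endloop
endfacet
facet normal 0.682 -0.690 -0.243
outer loop
vertex -2.998 -2.353 1.232
vertex -2.577 -1.752 0.707
vertex -1.62 -1.464 2.579
endloop
endfacet

endsolid


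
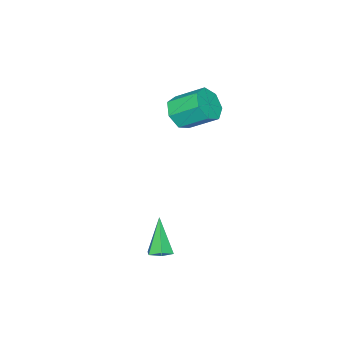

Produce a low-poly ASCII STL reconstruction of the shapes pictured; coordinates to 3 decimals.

solid 
facet normal 0.311 0.300 -0.902
outer loop
vertex 4.496 3.639 -2.02
vertex 4.051 3.179 -2.327
vertex 3.834 3.839 -2.182
endloop
endfacet
facet normal 0.094 0.796 0.598
outer loop
vertex 4.496 3.639 -2.02
vertex 3.834 3.839 -2.182
vertex 3.369 2.521 -0.353
endloop
endfacet
facet normal 0.311 0.300 -0.902
outer loop
vertex 3.834 3.839 -2.182
vertex 4.051 3.179 -2.327
vertex 3.389 3.379 -2.489
endloop
endfacet
facet normal -0.772 0.593 0.231
outer loop
vertex 3.834 3.839 -2.182
vertex 3.389 3.379 -2.489
vertex 3.369 2.521 -0.353
endloop
endfacet
facet normal 0.311 0.300 -0.902
outer loop
vertex 3.389 3.379 -2.489
vertex 4.051 3.179 -2.327
vertex 3.606 2.719 -2.634
endloop
endfacet
facet normal -0.950 -0.285 -0.124
outer loop
vertex 3.389 3.379 -2.489
vertex 3.606 2.719 -2.634
vertex 3.369 2.521 -0.353
endloop
endfacet
facet normal 0.312 0.300 -0.902
outer loop
vertex 3.606 2.719 -2.634
vertex 4.051 3.179 -2.327
vertex 4.267 2.518 -2.472
endloop
endfacet
facet normal -0.264 -0.958 -0.111
outer loop
vertex 3.606 2.719 -2.634
vertex 4.267 2.518 -2.472
vertex 3.369 2.521 -0.353
endloop
endfacet
facet normal 0.310 0.299 -0.902
outer loop
vertex 4.267 2.518 -2.472
vertex 4.051 3.179 -2.327
vertex 4.713 2.979 -2.166
endloop
endfacet
facet normal 0.604 -0.755 0.257
outer loop
vertex 4.267 2.518 -2.472
vertex 4.713 2.979 -2.166
vertex 3.369 2.521 -0.353
endloop
endfacet
facet normal 0.310 0.301 -0.902
outer loop
vertex 4.713 2.979 -2.166
vertex 4.051 3.179 -2.327
vertex 4.496 3.639 -2.02
endloop
endfacet
facet normal 0.782 0.122 0.611
outer loop
vertex 4.713 2.979 -2.166
vertex 4.496 3.639 -2.02
vertex 3.369 2.521 -0.353
endloop
endfacet
facet normal 0.286 -0.776 -0.563
outer loop
vertex -1.397 -0.229 2.442
vertex -2.211 -0.827 2.852
vertex -2.215 -0.188 1.969
endloop
endfacet
facet normal 0.412 0.629 -0.659
outer loop
vertex -1.397 -0.229 2.442
vertex -2.215 -0.188 1.969
vertex -1.955 1.284 3.538
endloop
endfacet
facet normal 0.413 0.629 -0.659
outer loop
vertex -1.955 1.284 3.538
vertex -2.215 -0.188 1.969
vertex -2.773 1.325 3.064
endloop
endfacet
facet normal -0.286 0.776 0.562
outer loop
vertex -1.955 1.284 3.538
vertex -2.773 1.325 3.064
vertex -2.769 0.687 3.948
endloop
endfacet
facet normal 0.286 -0.776 -0.563
outer loop
vertex -2.215 -0.188 1.969
vertex -2.211 -0.827 2.852
vertex -3.03 -0.628 2.161
endloop
endfacet
facet normal -0.419 0.426 -0.802
outer loop
vertex -2.215 -0.188 1.969
vertex -3.03 -0.628 2.161
vertex -2.773 1.325 3.064
endloop
endfacet
facet normal -0.420 0.426 -0.802
outer loop
vertex -2.773 1.325 3.064
vertex -3.03 -0.628 2.161
vertex -3.588 0.885 3.257
endloop
endfacet
facet normal -0.286 0.776 0.562
outer loop
vertex -2.773 1.325 3.064
vertex -3.588 0.885 3.257
vertex -2.769 0.687 3.948
endloop
endfacet
facet normal 0.286 -0.776 -0.562
outer loop
vertex -3.03 -0.628 2.161
vertex -2.211 -0.827 2.852
vertex -3.228 -1.217 2.873
endloop
endfacet
facet normal -0.935 -0.098 -0.341
outer loop
vertex -3.03 -0.628 2.161
vertex -3.228 -1.217 2.873
vertex -3.588 0.885 3.257
endloop
endfacet
facet normal -0.935 -0.098 -0.341
outer loop
vertex -3.588 0.885 3.257
vertex -3.228 -1.217 2.873
vertex -3.786 0.296 3.969
endloop
endfacet
facet normal -0.287 0.776 0.562
outer loop
vertex -3.588 0.885 3.257
vertex -3.786 0.296 3.969
vertex -2.769 0.687 3.948
endloop
endfacet
facet normal 0.286 -0.776 -0.561
outer loop
vertex -3.228 -1.217 2.873
vertex -2.211 -0.827 2.852
vertex -2.661 -1.512 3.57
endloop
endfacet
facet normal -0.747 -0.548 0.376
outer loop
vertex -3.228 -1.217 2.873
vertex -2.661 -1.512 3.57
vertex -3.786 0.296 3.969
endloop
endfacet
facet normal -0.747 -0.548 0.376
outer loop
vertex -3.786 0.296 3.969
vertex -2.661 -1.512 3.57
vertex -3.219 0.001 4.666
endloop
endfacet
facet normal -0.287 0.776 0.562
outer loop
vertex -3.786 0.296 3.969
vertex -3.219 0.001 4.666
vertex -2.769 0.687 3.948
endloop
endfacet
facet normal 0.286 -0.776 -0.562
outer loop
vertex -2.661 -1.512 3.57
vertex -2.211 -0.827 2.852
vertex -1.754 -1.291 3.726
endloop
endfacet
facet normal 0.003 -0.586 0.810
outer loop
vertex -2.661 -1.512 3.57
vertex -1.754 -1.291 3.726
vertex -3.219 0.001 4.666
endloop
endfacet
facet normal 0.003 -0.586 0.810
outer loop
vertex -3.219 0.001 4.666
vertex -1.754 -1.291 3.726
vertex -2.312 0.222 4.822
endloop
endfacet
facet normal -0.286 0.776 0.562
outer loop
vertex -3.219 0.001 4.666
vertex -2.312 0.222 4.822
vertex -2.769 0.687 3.948
endloop
endfacet
facet normal 0.287 -0.776 -0.562
outer loop
vertex -1.754 -1.291 3.726
vertex -2.211 -0.827 2.852
vertex -1.192 -0.72 3.224
endloop
endfacet
facet normal 0.751 -0.182 0.634
outer loop
vertex -1.754 -1.291 3.726
vertex -1.192 -0.72 3.224
vertex -2.312 0.222 4.822
endloop
endfacet
facet normal 0.751 -0.182 0.634
outer loop
vertex -2.312 0.222 4.822
vertex -1.192 -0.72 3.224
vertex -1.75 0.793 4.32
endloop
endfacet
facet normal -0.286 0.776 0.562
outer loop
vertex -2.312 0.222 4.822
vertex -1.75 0.793 4.32
vertex -2.769 0.687 3.948
endloop
endfacet
facet normal 0.287 -0.776 -0.562
outer loop
vertex -1.192 -0.72 3.224
vertex -2.211 -0.827 2.852
vertex -1.397 -0.229 2.442
endloop
endfacet
facet normal 0.933 0.358 -0.020
outer loop
vertex -1.192 -0.72 3.224
vertex -1.397 -0.229 2.442
vertex -1.75 0.793 4.32
endloop
endfacet
facet normal 0.933 0.358 -0.020
outer loop
vertex -1.75 0.793 4.32
vertex -1.397 -0.229 2.442
vertex -1.955 1.284 3.538
endloop
endfacet
facet normal -0.286 0.776 0.562
outer loop
vertex -1.75 0.793 4.32
vertex -1.955 1.284 3.538
vertex -2.769 0.687 3.948
endloop
endfacet

endsolid
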